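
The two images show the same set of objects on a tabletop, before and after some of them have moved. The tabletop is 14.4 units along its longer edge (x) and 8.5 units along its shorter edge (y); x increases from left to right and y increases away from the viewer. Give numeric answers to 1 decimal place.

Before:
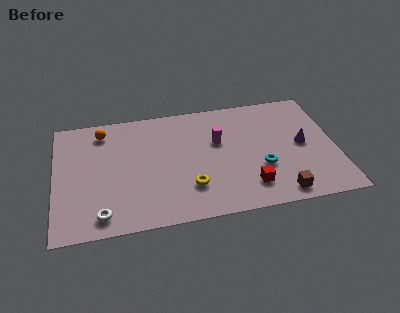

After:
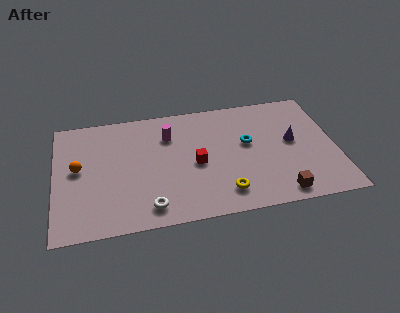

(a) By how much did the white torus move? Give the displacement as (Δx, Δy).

(2.4, 0.1)

From the two frames, the white torus sits at roughly (2.3, 1.2) before and (4.7, 1.3) after.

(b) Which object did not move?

the brown cube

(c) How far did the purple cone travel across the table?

0.6

The purple cone was near (12.7, 4.3) before and (12.2, 4.6) after, so it travelled √(0.5² + 0.3²) ≈ 0.6 units.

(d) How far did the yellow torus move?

1.8

The yellow torus moved from about (6.8, 2.3) to (8.5, 1.6), a distance of √(1.7² + 0.7²) ≈ 1.8.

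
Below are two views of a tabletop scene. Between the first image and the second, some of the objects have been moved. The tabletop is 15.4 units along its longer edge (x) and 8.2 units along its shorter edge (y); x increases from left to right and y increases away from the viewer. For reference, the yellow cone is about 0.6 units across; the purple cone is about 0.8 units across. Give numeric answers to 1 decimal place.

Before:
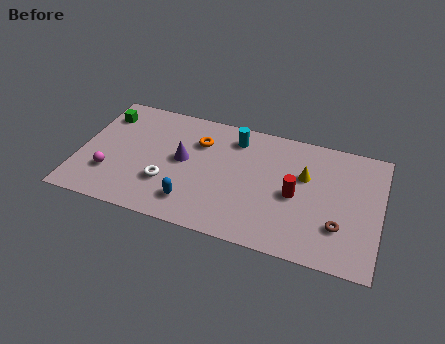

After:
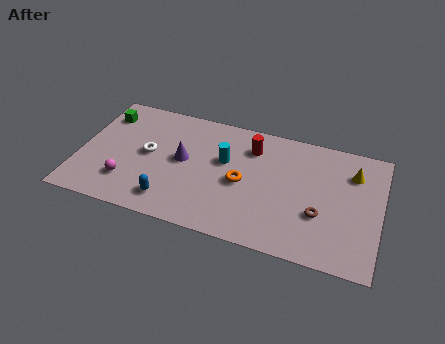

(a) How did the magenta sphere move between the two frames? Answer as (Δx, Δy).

(0.9, -0.3)

The magenta sphere was at about (1.7, 2.4) and moved to about (2.6, 2.1).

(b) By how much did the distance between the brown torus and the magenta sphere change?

-1.9

They were about 11.7 units apart before and 9.8 after — 1.9 units closer together.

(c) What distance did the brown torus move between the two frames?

1.1

The brown torus moved from about (13.4, 2.4) to (12.4, 2.9), a distance of √(1.0² + 0.5²) ≈ 1.1.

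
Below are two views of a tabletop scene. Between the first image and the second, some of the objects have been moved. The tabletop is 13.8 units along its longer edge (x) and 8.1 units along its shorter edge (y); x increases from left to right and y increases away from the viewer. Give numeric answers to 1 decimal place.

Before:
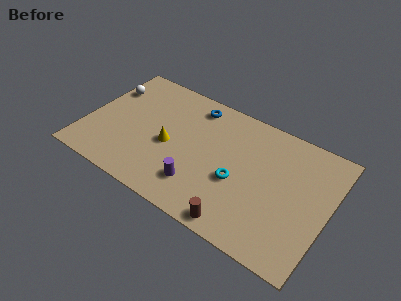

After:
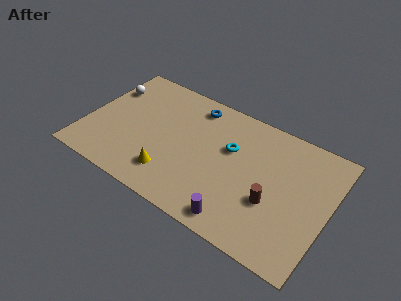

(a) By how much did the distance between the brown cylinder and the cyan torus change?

+0.9

The distance was about 2.5 in the first image and 3.4 in the second, so they moved 0.9 units further apart.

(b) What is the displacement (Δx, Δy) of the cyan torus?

(-0.7, 1.8)

From the two frames, the cyan torus sits at roughly (8.8, 3.3) before and (8.1, 5.1) after.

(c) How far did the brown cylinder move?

2.7

The brown cylinder moved from about (9.3, 0.8) to (10.8, 3.0), a distance of √(1.5² + 2.2²) ≈ 2.7.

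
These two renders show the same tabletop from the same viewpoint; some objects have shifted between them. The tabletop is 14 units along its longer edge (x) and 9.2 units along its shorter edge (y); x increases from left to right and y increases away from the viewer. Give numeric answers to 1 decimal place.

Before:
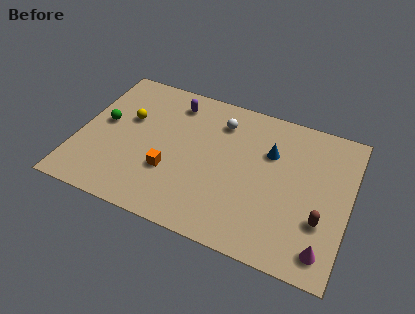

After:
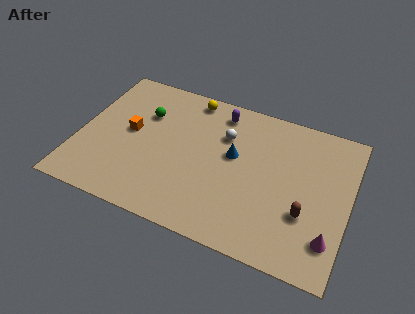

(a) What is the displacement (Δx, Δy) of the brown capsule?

(-0.8, 0.1)

The brown capsule was at about (12.7, 3.0) and moved to about (11.9, 3.1).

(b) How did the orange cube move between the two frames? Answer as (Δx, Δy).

(-2.3, 1.8)

The orange cube was at about (4.9, 3.1) and moved to about (2.6, 4.9).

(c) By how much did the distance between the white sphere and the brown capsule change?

-1.4

The distance was about 7.0 in the first image and 5.6 in the second, so they moved 1.4 units closer together.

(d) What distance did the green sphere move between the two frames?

2.4

The green sphere was near (1.2, 5.0) before and (3.2, 6.3) after, so it travelled √(2.0² + 1.3²) ≈ 2.4 units.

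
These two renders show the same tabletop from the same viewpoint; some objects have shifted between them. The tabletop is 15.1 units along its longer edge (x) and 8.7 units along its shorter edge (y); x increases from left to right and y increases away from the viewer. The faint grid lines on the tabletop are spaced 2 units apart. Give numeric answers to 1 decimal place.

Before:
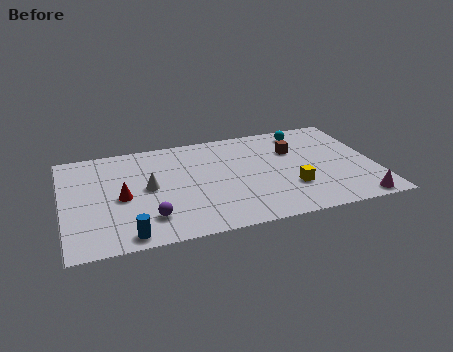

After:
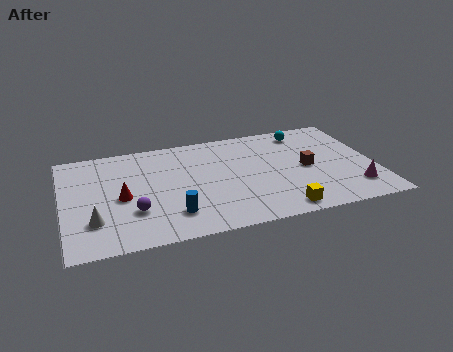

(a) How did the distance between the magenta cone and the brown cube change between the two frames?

-2.6

The distance was about 5.7 in the first image and 3.1 in the second, so they moved 2.6 units closer together.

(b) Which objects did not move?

the cyan sphere and the red cone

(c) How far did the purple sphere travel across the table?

1.0

The purple sphere moved from about (4.0, 2.0) to (3.3, 2.7), a distance of √(0.7² + 0.7²) ≈ 1.0.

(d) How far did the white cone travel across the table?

3.4

From (4.1, 4.5) to (1.4, 2.4), the white cone covered √(2.7² + 2.1²) ≈ 3.4 units.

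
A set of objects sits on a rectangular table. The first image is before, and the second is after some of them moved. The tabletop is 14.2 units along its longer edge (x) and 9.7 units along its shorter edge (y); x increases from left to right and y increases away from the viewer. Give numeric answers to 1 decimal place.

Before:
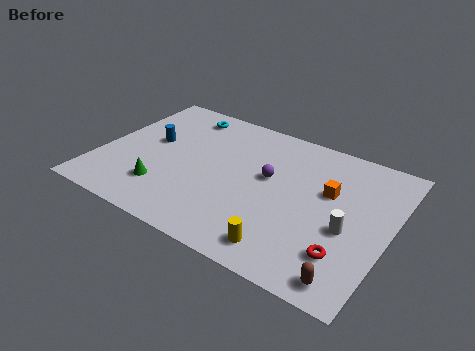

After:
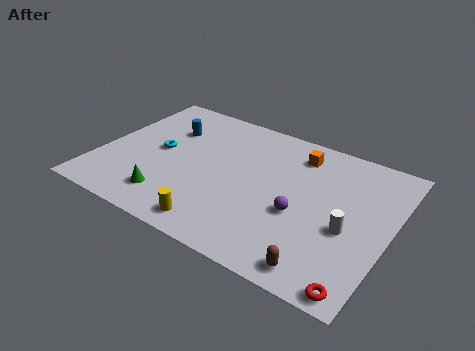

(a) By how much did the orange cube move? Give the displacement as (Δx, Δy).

(-1.8, 1.9)

The orange cube was at about (11.1, 6.0) and moved to about (9.3, 7.9).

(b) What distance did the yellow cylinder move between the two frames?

3.3

From (9.7, 1.4) to (6.4, 1.2), the yellow cylinder covered √(3.3² + 0.2²) ≈ 3.3 units.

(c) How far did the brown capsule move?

1.3

The brown capsule was near (12.8, 1.1) before and (11.5, 1.1) after, so it travelled √(1.3² + 0.0²) ≈ 1.3 units.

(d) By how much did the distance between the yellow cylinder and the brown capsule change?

+2.0

They were about 3.1 units apart before and 5.1 after — 2.0 units further apart.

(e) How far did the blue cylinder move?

1.4

The blue cylinder moved from about (2.3, 5.5) to (2.9, 6.8), a distance of √(0.6² + 1.3²) ≈ 1.4.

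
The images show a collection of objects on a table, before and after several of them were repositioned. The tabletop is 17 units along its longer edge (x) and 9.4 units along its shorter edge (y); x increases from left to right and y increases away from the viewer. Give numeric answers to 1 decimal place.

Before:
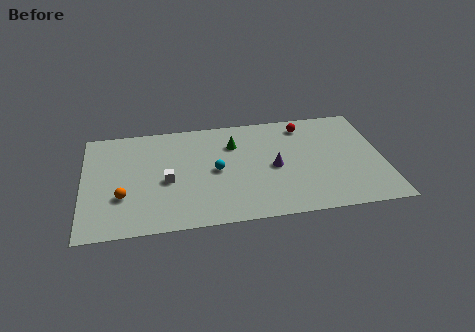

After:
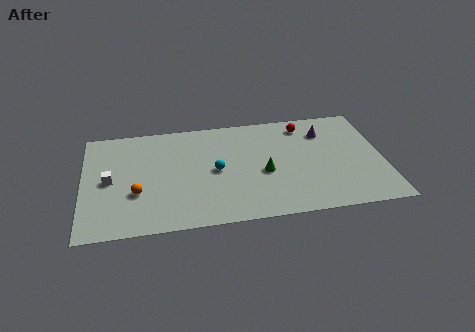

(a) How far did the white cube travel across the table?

3.2

The white cube moved from about (4.7, 4.1) to (1.5, 4.6), a distance of √(3.2² + 0.5²) ≈ 3.2.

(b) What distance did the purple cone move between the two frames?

4.0

From (10.8, 4.4) to (13.8, 7.1), the purple cone covered √(3.0² + 2.7²) ≈ 4.0 units.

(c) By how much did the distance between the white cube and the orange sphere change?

-0.7

Before: roughly 2.7 units apart; after: 2.0. That's 0.7 units closer together.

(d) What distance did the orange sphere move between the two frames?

0.8

From (2.2, 3.1) to (3.0, 3.3), the orange sphere covered √(0.8² + 0.2²) ≈ 0.8 units.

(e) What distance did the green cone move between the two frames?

3.2

The green cone moved from about (8.6, 6.8) to (10.2, 4.0), a distance of √(1.6² + 2.8²) ≈ 3.2.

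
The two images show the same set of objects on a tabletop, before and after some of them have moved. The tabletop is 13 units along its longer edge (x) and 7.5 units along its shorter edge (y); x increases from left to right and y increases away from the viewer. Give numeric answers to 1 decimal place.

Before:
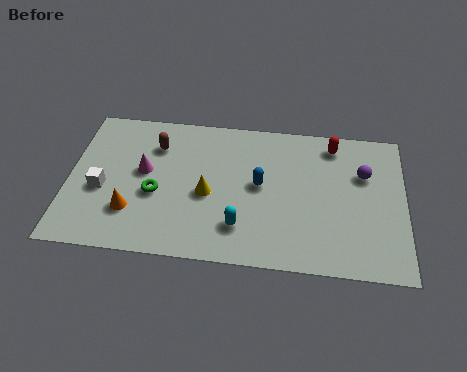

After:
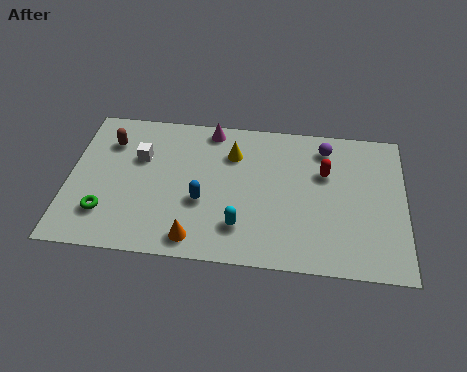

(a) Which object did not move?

the cyan capsule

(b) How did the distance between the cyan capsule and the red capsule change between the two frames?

-1.3

Before: roughly 5.8 units apart; after: 4.5. That's 1.3 units closer together.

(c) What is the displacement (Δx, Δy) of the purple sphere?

(-1.5, 1.2)

From the two frames, the purple sphere sits at roughly (11.4, 5.0) before and (9.9, 6.2) after.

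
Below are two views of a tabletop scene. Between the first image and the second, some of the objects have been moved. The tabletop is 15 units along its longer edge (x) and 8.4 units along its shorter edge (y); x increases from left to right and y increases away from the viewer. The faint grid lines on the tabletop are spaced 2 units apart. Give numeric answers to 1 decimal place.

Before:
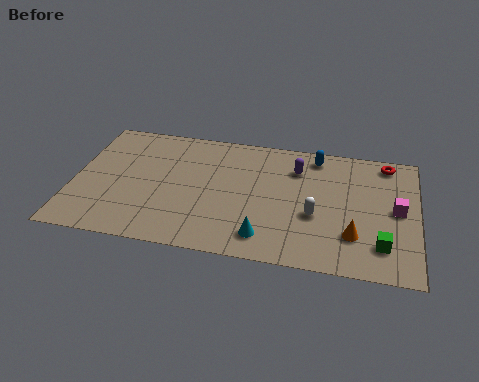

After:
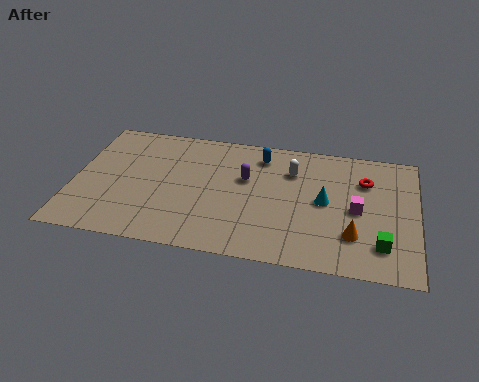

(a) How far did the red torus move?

1.7

From (13.6, 7.4) to (12.7, 6.0), the red torus covered √(0.9² + 1.4²) ≈ 1.7 units.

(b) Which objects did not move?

the orange cone and the green cube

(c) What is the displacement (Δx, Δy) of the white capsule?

(-1.1, 2.8)

The white capsule started near (10.6, 3.3) and ended near (9.5, 6.1).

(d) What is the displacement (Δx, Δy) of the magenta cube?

(-1.7, -0.3)

The magenta cube started near (14.1, 4.3) and ended near (12.4, 4.0).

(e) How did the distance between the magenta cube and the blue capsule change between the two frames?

+0.5

Before: roughly 4.7 units apart; after: 5.2. That's 0.5 units further apart.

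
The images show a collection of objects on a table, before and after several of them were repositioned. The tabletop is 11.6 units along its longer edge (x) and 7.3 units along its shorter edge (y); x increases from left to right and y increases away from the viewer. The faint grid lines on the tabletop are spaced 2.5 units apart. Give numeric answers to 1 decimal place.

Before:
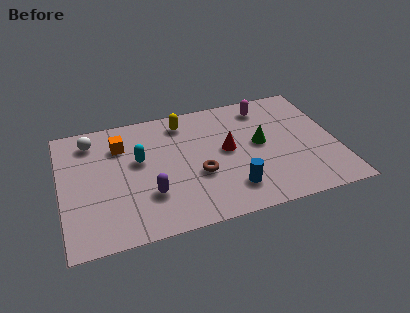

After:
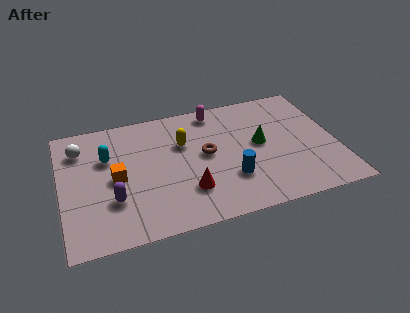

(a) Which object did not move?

the green cone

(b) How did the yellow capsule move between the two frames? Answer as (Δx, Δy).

(-0.1, -1.3)

The yellow capsule was at about (5.3, 6.1) and moved to about (5.2, 4.8).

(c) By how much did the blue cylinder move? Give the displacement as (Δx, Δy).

(0.0, 0.6)

The blue cylinder started near (7.0, 1.6) and ended near (7.0, 2.2).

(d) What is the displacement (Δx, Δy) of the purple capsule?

(-1.5, 0.1)

From the two frames, the purple capsule sits at roughly (3.6, 2.2) before and (2.1, 2.3) after.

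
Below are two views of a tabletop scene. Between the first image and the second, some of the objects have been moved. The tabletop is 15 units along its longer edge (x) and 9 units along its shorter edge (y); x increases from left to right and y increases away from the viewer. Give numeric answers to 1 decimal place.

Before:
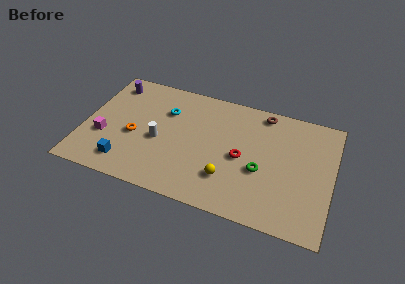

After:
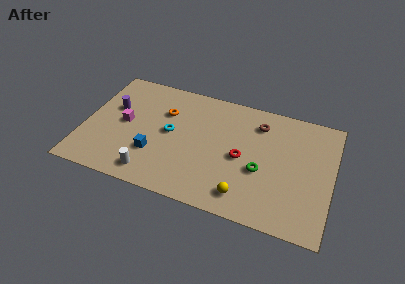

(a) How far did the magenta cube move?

1.8

From (1.3, 3.2) to (2.4, 4.6), the magenta cube covered √(1.1² + 1.4²) ≈ 1.8 units.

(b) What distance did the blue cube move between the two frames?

2.0

The blue cube was near (2.8, 1.6) before and (4.4, 2.8) after, so it travelled √(1.6² + 1.2²) ≈ 2.0 units.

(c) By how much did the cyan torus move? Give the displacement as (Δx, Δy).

(0.4, -1.6)

The cyan torus was at about (4.8, 6.3) and moved to about (5.2, 4.7).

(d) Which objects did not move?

the red torus and the green torus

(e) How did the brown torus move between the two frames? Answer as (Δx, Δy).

(-0.2, -0.9)

The brown torus was at about (10.6, 8.0) and moved to about (10.4, 7.1).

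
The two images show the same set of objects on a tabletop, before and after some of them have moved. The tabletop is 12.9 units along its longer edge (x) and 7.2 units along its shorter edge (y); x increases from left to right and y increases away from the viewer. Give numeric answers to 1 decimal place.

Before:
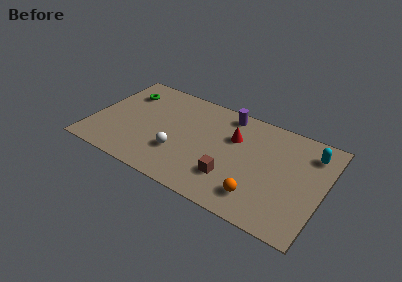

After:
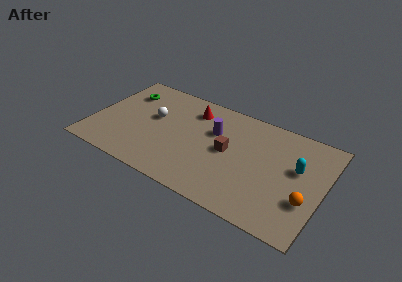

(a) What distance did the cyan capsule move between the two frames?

1.5

The cyan capsule was near (12.0, 5.7) before and (11.4, 4.3) after, so it travelled √(0.6² + 1.4²) ≈ 1.5 units.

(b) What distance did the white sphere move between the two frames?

2.5

The white sphere was near (5.0, 2.3) before and (3.3, 4.2) after, so it travelled √(1.7² + 1.9²) ≈ 2.5 units.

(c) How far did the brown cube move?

1.7

From (8.0, 2.0) to (7.6, 3.7), the brown cube covered √(0.4² + 1.7²) ≈ 1.7 units.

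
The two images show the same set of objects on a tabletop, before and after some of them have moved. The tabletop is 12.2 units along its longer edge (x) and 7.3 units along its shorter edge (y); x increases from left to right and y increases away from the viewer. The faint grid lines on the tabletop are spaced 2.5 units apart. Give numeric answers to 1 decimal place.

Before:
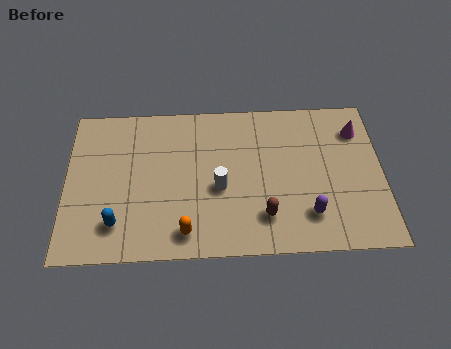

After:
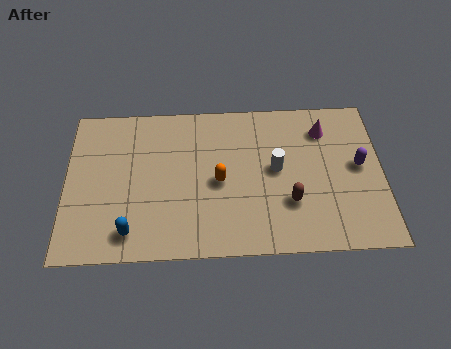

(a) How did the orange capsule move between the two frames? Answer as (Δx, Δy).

(1.3, 2.3)

From the two frames, the orange capsule sits at roughly (4.6, 1.1) before and (5.9, 3.4) after.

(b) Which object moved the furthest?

the purple capsule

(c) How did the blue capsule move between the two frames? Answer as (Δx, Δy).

(0.5, -0.4)

From the two frames, the blue capsule sits at roughly (2.0, 1.6) before and (2.5, 1.2) after.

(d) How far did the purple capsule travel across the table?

3.0

From (9.3, 1.7) to (11.3, 3.9), the purple capsule covered √(2.0² + 2.2²) ≈ 3.0 units.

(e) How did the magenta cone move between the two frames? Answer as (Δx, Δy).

(-1.3, 0.1)

The magenta cone started near (11.3, 5.6) and ended near (10.0, 5.7).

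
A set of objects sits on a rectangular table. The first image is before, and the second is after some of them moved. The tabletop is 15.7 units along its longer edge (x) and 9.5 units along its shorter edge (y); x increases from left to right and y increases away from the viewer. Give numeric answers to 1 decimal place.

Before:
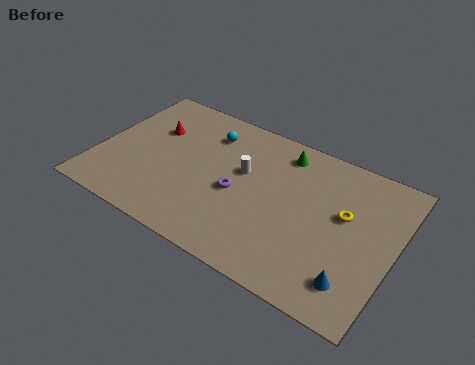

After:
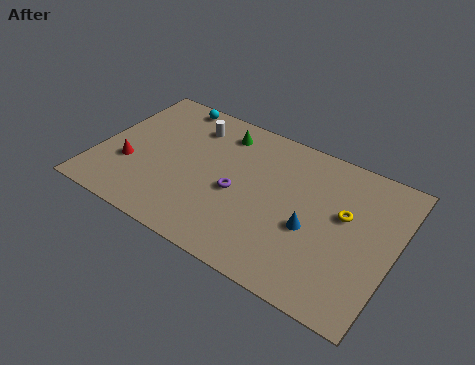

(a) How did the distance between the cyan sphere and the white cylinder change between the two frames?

-1.0

The distance was about 2.8 in the first image and 1.8 in the second, so they moved 1.0 units closer together.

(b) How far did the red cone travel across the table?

3.1

The red cone moved from about (2.6, 6.3) to (1.8, 3.3), a distance of √(0.8² + 3.0²) ≈ 3.1.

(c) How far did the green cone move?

3.3

The green cone was near (9.4, 8.0) before and (6.1, 7.8) after, so it travelled √(3.3² + 0.2²) ≈ 3.3 units.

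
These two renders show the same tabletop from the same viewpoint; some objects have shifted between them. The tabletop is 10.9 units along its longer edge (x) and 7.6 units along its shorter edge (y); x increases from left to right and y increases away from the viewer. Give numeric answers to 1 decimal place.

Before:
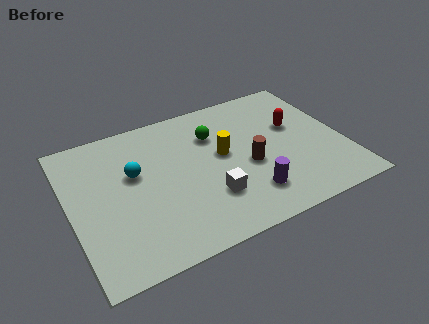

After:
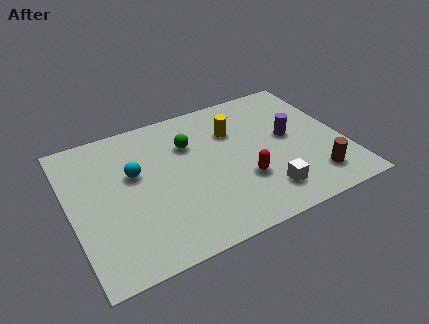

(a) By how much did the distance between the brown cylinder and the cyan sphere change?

+2.9

They were about 4.6 units apart before and 7.5 after — 2.9 units further apart.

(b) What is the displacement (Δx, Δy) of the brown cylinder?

(2.4, -1.7)

The brown cylinder was at about (7.0, 3.2) and moved to about (9.4, 1.5).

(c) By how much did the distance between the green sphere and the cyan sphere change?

-1.0

Before: roughly 3.4 units apart; after: 2.4. That's 1.0 units closer together.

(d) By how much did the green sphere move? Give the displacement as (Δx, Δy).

(-1.0, -0.1)

The green sphere started near (5.9, 5.4) and ended near (4.9, 5.3).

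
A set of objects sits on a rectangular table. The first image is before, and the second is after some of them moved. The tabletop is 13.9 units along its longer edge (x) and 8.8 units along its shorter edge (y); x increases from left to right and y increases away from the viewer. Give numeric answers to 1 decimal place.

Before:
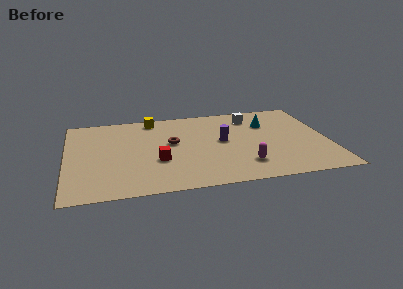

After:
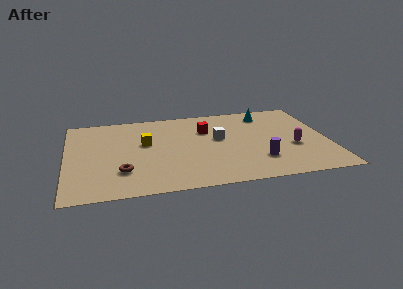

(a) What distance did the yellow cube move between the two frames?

2.6

The yellow cube was near (4.7, 7.8) before and (4.2, 5.2) after, so it travelled √(0.5² + 2.6²) ≈ 2.6 units.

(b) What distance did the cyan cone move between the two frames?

1.1

The cyan cone was near (10.8, 6.2) before and (10.8, 7.3) after, so it travelled √(0.0² + 1.1²) ≈ 1.1 units.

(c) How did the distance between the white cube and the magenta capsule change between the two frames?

-0.9

They were about 5.1 units apart before and 4.2 after — 0.9 units closer together.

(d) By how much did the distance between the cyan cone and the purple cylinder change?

+2.1

The distance was about 2.9 in the first image and 5.0 in the second, so they moved 2.1 units further apart.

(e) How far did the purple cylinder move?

3.0

The purple cylinder was near (8.3, 4.7) before and (10.1, 2.3) after, so it travelled √(1.8² + 2.4²) ≈ 3.0 units.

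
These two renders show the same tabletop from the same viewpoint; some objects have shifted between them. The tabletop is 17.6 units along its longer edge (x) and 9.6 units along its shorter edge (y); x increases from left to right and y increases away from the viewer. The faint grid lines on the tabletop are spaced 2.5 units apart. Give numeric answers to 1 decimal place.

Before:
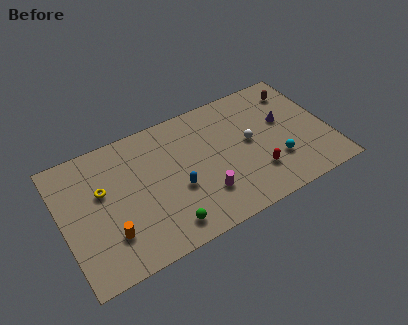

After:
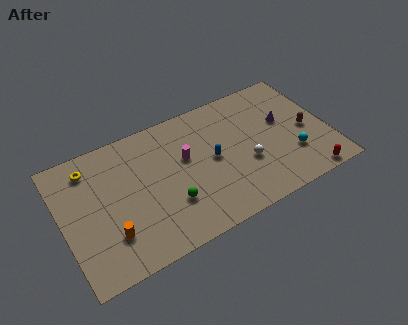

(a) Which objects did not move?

the orange cylinder and the purple cone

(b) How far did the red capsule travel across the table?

3.7

The red capsule moved from about (12.5, 2.6) to (15.7, 0.8), a distance of √(3.2² + 1.8²) ≈ 3.7.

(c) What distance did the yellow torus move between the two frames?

2.1

The yellow torus moved from about (2.7, 5.9) to (2.1, 7.9), a distance of √(0.6² + 2.0²) ≈ 2.1.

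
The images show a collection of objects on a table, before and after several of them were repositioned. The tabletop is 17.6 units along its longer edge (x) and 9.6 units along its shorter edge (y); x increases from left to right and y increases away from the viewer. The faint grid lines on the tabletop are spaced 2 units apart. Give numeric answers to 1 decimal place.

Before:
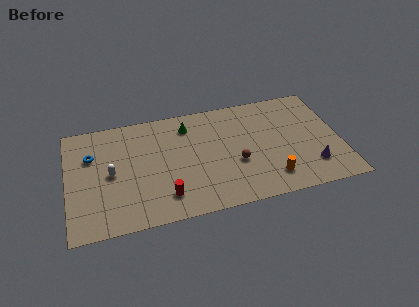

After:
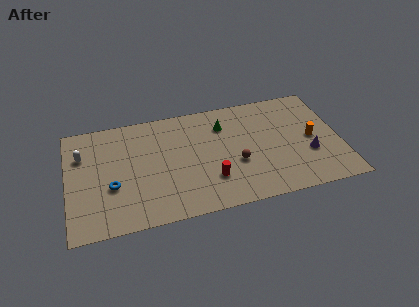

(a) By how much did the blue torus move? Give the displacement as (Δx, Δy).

(1.2, -2.9)

From the two frames, the blue torus sits at roughly (1.6, 6.5) before and (2.8, 3.6) after.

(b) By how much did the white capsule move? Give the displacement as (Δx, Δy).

(-1.8, 2.0)

From the two frames, the white capsule sits at roughly (2.8, 4.7) before and (1.0, 6.7) after.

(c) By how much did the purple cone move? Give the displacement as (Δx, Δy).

(-0.1, 1.1)

From the two frames, the purple cone sits at roughly (15.6, 2.3) before and (15.5, 3.4) after.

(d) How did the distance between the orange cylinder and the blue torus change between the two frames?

+0.8

The distance was about 12.2 in the first image and 13.0 in the second, so they moved 0.8 units further apart.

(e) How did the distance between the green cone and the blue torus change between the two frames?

+1.8

The distance was about 6.4 in the first image and 8.2 in the second, so they moved 1.8 units further apart.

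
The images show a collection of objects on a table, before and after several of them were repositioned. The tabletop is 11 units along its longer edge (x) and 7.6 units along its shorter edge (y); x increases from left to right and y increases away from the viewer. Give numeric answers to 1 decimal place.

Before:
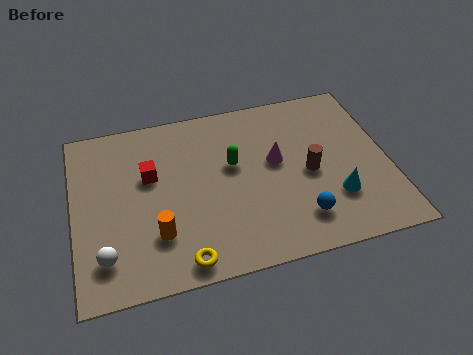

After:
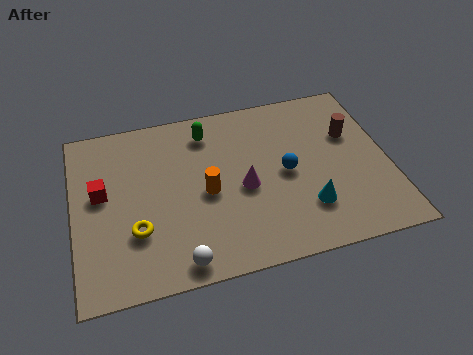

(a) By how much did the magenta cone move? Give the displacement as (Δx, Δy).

(-1.2, -0.9)

The magenta cone was at about (7.1, 4.3) and moved to about (5.9, 3.4).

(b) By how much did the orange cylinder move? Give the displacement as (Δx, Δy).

(1.8, 1.4)

The orange cylinder was at about (2.8, 2.1) and moved to about (4.6, 3.5).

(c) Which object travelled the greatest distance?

the white sphere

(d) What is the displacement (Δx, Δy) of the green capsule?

(-0.8, 1.7)

The green capsule was at about (5.6, 4.5) and moved to about (4.8, 6.2).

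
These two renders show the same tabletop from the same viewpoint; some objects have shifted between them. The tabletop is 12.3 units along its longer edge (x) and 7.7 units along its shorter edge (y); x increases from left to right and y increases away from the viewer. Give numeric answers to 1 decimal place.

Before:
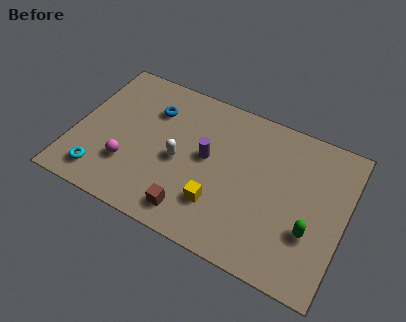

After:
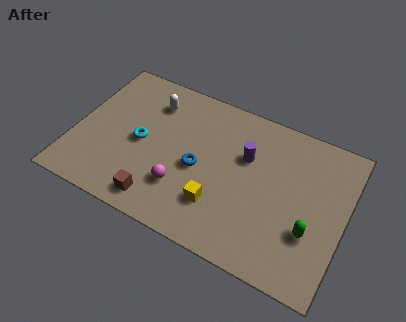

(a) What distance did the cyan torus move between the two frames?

2.8

The cyan torus was near (1.5, 1.3) before and (3.0, 3.7) after, so it travelled √(1.5² + 2.4²) ≈ 2.8 units.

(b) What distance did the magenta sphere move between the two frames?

2.5

The magenta sphere moved from about (2.6, 2.3) to (5.1, 2.2), a distance of √(2.5² + 0.1²) ≈ 2.5.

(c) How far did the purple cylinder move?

1.9

The purple cylinder moved from about (6.0, 4.2) to (7.7, 5.0), a distance of √(1.7² + 0.8²) ≈ 1.9.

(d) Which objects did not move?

the green capsule and the yellow cube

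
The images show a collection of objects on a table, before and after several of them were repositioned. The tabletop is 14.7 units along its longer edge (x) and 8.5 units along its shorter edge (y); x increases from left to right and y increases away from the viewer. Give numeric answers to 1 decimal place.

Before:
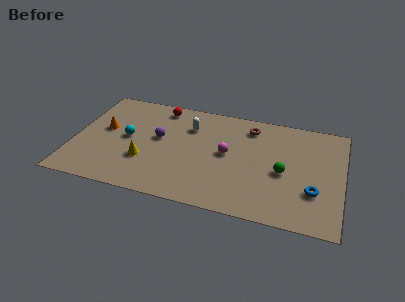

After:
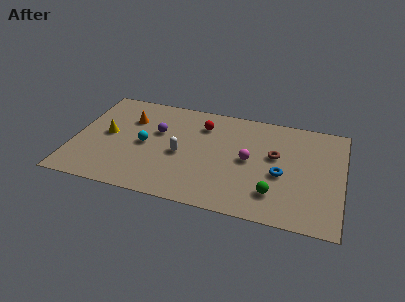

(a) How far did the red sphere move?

2.6

The red sphere moved from about (4.5, 7.4) to (6.9, 6.5), a distance of √(2.4² + 0.9²) ≈ 2.6.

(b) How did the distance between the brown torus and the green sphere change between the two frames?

-0.8

The distance was about 3.8 in the first image and 3.0 in the second, so they moved 0.8 units closer together.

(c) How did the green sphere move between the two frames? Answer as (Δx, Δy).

(-0.4, -1.8)

The green sphere was at about (11.5, 3.8) and moved to about (11.1, 2.0).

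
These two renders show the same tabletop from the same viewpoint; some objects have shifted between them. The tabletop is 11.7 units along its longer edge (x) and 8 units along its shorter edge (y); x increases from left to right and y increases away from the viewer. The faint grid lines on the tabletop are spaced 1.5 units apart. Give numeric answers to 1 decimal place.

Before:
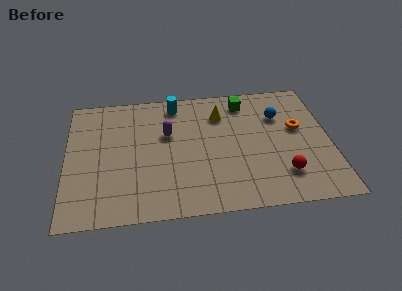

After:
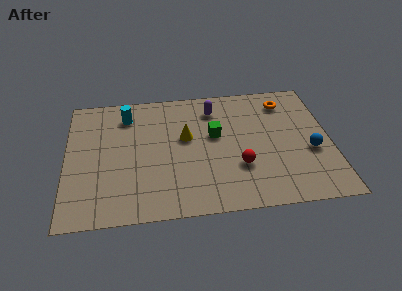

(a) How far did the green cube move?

2.4

The green cube moved from about (8.0, 6.7) to (6.6, 4.7), a distance of √(1.4² + 2.0²) ≈ 2.4.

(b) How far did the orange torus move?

1.9

The orange torus was near (10.3, 4.7) before and (9.8, 6.5) after, so it travelled √(0.5² + 1.8²) ≈ 1.9 units.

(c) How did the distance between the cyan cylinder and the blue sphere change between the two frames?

+3.9

Before: roughly 4.8 units apart; after: 8.7. That's 3.9 units further apart.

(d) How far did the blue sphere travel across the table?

2.7

The blue sphere was near (9.5, 5.6) before and (10.8, 3.2) after, so it travelled √(1.3² + 2.4²) ≈ 2.7 units.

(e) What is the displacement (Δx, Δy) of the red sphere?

(-1.9, 0.7)

The red sphere was at about (9.5, 1.9) and moved to about (7.6, 2.6).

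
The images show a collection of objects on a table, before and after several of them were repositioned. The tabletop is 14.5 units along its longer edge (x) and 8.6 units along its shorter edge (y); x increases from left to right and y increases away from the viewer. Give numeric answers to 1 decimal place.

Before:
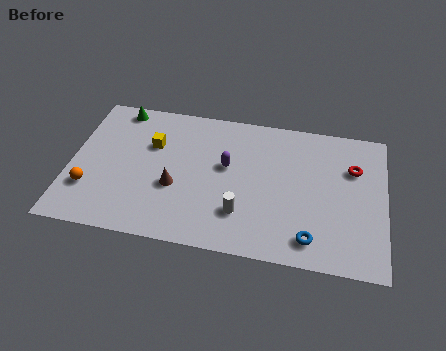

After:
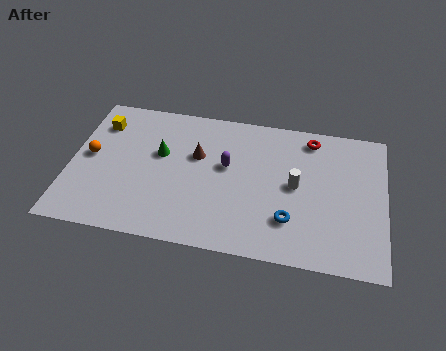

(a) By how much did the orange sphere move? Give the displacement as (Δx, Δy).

(-0.1, 2.0)

The orange sphere started near (1.0, 2.5) and ended near (0.9, 4.5).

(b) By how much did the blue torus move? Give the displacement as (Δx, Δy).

(-1.0, 0.9)

The blue torus started near (11.2, 1.4) and ended near (10.2, 2.3).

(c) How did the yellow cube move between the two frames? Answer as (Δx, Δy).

(-2.5, 0.9)

The yellow cube was at about (3.7, 5.7) and moved to about (1.2, 6.6).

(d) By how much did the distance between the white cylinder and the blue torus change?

-1.2

Before: roughly 3.3 units apart; after: 2.1. That's 1.2 units closer together.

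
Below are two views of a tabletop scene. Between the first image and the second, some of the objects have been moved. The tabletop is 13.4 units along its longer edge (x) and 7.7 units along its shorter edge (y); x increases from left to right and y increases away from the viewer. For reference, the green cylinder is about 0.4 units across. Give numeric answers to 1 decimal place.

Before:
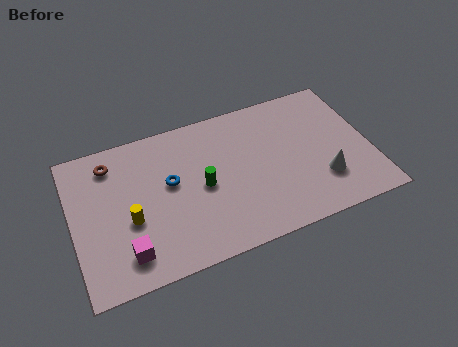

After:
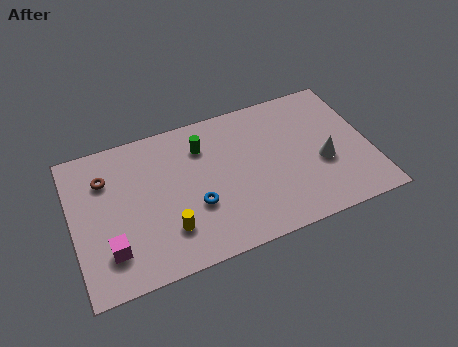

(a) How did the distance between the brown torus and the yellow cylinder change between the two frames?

+1.1

Before: roughly 3.3 units apart; after: 4.4. That's 1.1 units further apart.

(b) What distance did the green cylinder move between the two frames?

2.1

The green cylinder was near (5.8, 3.7) before and (6.0, 5.8) after, so it travelled √(0.2² + 2.1²) ≈ 2.1 units.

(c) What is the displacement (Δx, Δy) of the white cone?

(0.1, 0.9)

From the two frames, the white cone sits at roughly (11.1, 2.2) before and (11.2, 3.1) after.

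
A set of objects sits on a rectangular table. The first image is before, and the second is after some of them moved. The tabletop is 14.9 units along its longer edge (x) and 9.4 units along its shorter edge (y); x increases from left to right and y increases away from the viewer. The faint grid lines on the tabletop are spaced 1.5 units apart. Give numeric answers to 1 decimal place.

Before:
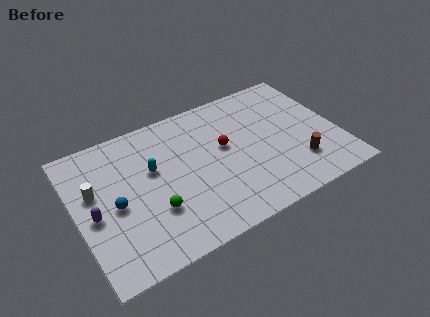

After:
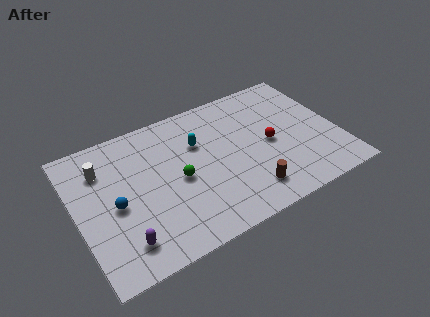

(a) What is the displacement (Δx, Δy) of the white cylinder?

(0.6, 1.3)

The white cylinder started near (1.1, 5.7) and ended near (1.7, 7.0).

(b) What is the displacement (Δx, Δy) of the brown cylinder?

(-3.0, -0.6)

The brown cylinder started near (12.3, 2.4) and ended near (9.3, 1.8).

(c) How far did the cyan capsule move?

2.8

From (4.4, 5.7) to (7.1, 6.3), the cyan capsule covered √(2.7² + 0.6²) ≈ 2.8 units.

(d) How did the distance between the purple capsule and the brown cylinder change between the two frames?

-4.4

The distance was about 11.5 in the first image and 7.1 in the second, so they moved 4.4 units closer together.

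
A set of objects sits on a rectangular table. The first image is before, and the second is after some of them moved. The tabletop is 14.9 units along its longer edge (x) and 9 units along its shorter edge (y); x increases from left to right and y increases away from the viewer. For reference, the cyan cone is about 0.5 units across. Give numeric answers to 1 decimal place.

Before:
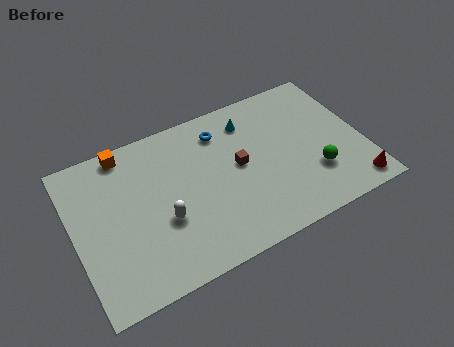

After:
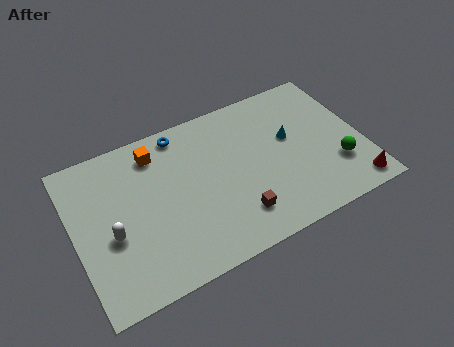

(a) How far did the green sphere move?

1.2

From (12.2, 2.7) to (13.4, 2.7), the green sphere covered √(1.2² + 0.0²) ≈ 1.2 units.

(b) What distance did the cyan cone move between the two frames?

2.7

The cyan cone was near (9.4, 7.2) before and (11.3, 5.3) after, so it travelled √(1.9² + 1.9²) ≈ 2.7 units.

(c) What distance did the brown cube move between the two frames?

2.8

From (8.5, 4.8) to (8.0, 2.0), the brown cube covered √(0.5² + 2.8²) ≈ 2.8 units.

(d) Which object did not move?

the red cone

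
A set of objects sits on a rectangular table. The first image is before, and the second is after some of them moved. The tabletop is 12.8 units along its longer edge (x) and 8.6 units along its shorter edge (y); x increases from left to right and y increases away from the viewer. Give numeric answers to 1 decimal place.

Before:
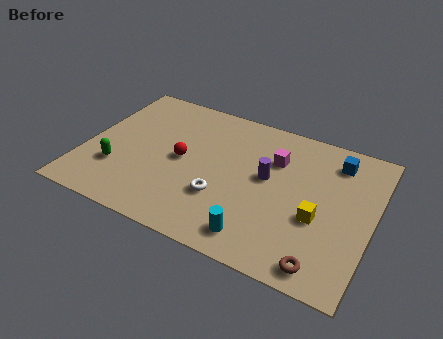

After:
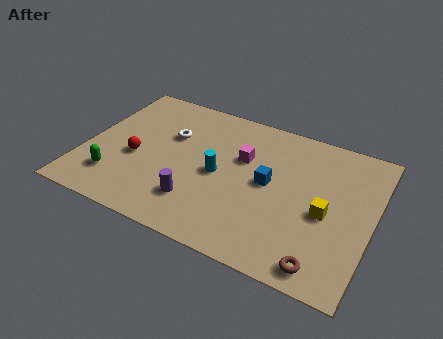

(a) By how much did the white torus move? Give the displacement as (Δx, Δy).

(-2.7, 2.8)

The white torus was at about (6.3, 2.8) and moved to about (3.6, 5.6).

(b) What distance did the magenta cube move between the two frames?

1.5

From (8.3, 6.0) to (6.9, 5.5), the magenta cube covered √(1.4² + 0.5²) ≈ 1.5 units.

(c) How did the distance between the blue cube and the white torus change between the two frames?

-1.5

They were about 6.2 units apart before and 4.7 after — 1.5 units closer together.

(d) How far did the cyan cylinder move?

3.5

The cyan cylinder moved from about (8.1, 1.3) to (6.0, 4.1), a distance of √(2.1² + 2.8²) ≈ 3.5.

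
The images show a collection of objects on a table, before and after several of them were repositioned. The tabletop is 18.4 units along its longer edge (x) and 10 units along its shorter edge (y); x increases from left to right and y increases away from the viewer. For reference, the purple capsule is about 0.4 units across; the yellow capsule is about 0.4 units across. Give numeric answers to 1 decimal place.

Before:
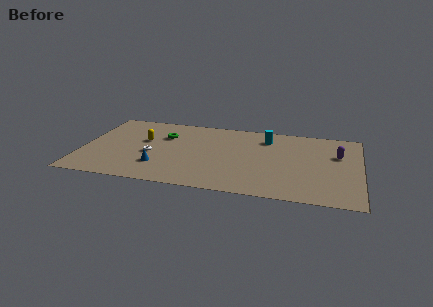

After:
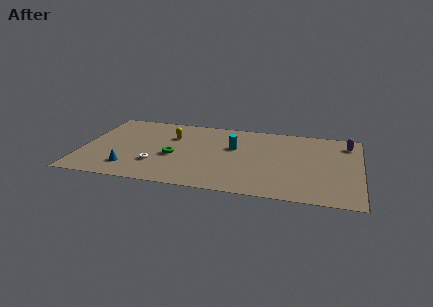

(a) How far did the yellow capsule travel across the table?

2.0

The yellow capsule moved from about (4.0, 6.0) to (5.8, 6.9), a distance of √(1.8² + 0.9²) ≈ 2.0.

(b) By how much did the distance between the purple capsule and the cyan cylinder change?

+2.7

Before: roughly 5.0 units apart; after: 7.7. That's 2.7 units further apart.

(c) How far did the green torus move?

2.8

From (5.3, 6.9) to (6.1, 4.2), the green torus covered √(0.8² + 2.7²) ≈ 2.8 units.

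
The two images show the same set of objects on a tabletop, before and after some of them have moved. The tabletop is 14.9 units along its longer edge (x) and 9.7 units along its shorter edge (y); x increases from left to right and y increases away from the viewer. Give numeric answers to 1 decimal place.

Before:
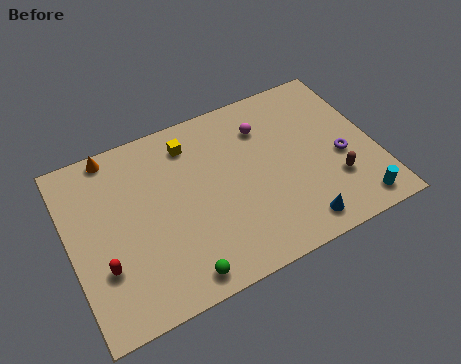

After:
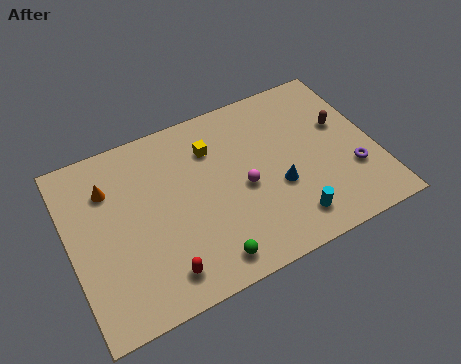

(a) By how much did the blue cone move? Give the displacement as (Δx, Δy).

(-0.6, 2.4)

The blue cone started near (10.6, 1.3) and ended near (10.0, 3.7).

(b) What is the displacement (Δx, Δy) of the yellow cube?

(1.0, -0.7)

The yellow cube started near (6.2, 7.9) and ended near (7.2, 7.2).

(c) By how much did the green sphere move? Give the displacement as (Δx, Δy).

(1.4, 0.2)

The green sphere was at about (4.8, 1.1) and moved to about (6.2, 1.3).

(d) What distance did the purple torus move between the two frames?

1.1

The purple torus was near (13.2, 4.1) before and (13.6, 3.1) after, so it travelled √(0.4² + 1.0²) ≈ 1.1 units.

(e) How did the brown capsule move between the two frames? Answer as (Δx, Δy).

(0.8, 3.0)

The brown capsule started near (12.7, 2.9) and ended near (13.5, 5.9).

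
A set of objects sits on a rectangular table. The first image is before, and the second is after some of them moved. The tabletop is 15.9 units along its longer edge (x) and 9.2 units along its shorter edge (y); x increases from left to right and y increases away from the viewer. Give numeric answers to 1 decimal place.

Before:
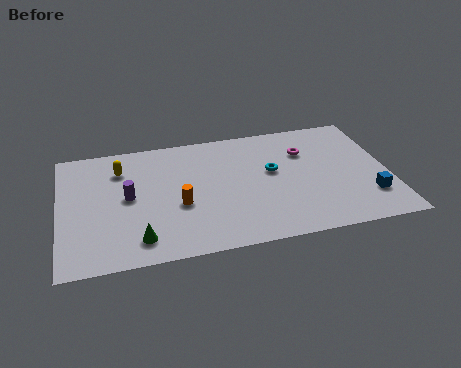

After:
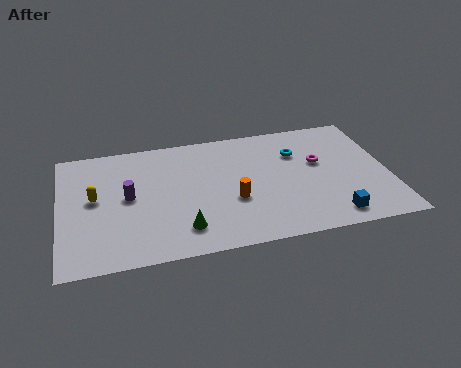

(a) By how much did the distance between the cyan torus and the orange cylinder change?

-0.4

Before: roughly 4.9 units apart; after: 4.5. That's 0.4 units closer together.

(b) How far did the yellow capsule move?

2.4

The yellow capsule moved from about (3.0, 7.0) to (1.7, 5.0), a distance of √(1.3² + 2.0²) ≈ 2.4.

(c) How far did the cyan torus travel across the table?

1.8

From (10.3, 5.3) to (11.6, 6.5), the cyan torus covered √(1.3² + 1.2²) ≈ 1.8 units.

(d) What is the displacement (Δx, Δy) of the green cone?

(2.1, 0.3)

The green cone started near (3.7, 1.6) and ended near (5.8, 1.9).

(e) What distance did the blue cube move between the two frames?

2.2

The blue cube moved from about (14.8, 2.4) to (12.9, 1.3), a distance of √(1.9² + 1.1²) ≈ 2.2.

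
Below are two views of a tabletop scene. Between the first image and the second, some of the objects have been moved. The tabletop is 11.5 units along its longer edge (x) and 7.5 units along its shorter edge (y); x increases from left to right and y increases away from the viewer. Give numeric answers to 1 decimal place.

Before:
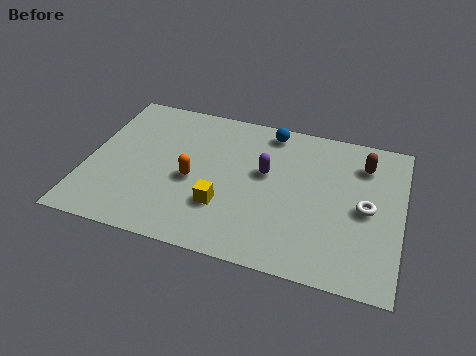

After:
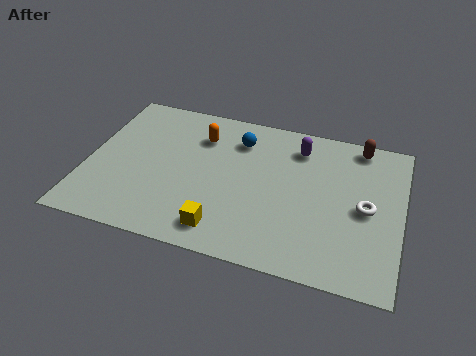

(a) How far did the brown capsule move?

0.9

The brown capsule was near (10.0, 5.8) before and (9.8, 6.7) after, so it travelled √(0.2² + 0.9²) ≈ 0.9 units.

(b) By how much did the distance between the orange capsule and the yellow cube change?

+3.0

Before: roughly 1.6 units apart; after: 4.6. That's 3.0 units further apart.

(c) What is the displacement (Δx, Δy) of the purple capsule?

(1.1, 1.6)

From the two frames, the purple capsule sits at roughly (6.5, 4.4) before and (7.6, 6.0) after.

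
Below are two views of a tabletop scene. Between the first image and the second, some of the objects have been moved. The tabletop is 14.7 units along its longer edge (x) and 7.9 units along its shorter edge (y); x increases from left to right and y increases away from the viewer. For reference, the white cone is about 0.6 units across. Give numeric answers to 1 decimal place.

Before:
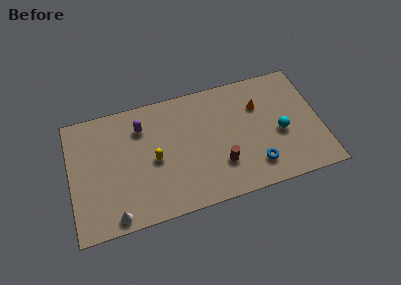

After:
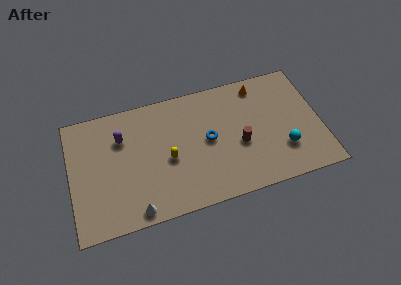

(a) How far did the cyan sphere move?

1.1

The cyan sphere moved from about (12.3, 3.4) to (12.4, 2.3), a distance of √(0.1² + 1.1²) ≈ 1.1.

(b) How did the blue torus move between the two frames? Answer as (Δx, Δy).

(-2.6, 2.4)

The blue torus started near (10.7, 1.7) and ended near (8.1, 4.1).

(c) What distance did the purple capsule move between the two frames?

1.3

The purple capsule was near (4.3, 6.0) before and (3.1, 5.6) after, so it travelled √(1.2² + 0.4²) ≈ 1.3 units.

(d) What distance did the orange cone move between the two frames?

1.3

The orange cone was near (11.2, 5.5) before and (11.3, 6.8) after, so it travelled √(0.1² + 1.3²) ≈ 1.3 units.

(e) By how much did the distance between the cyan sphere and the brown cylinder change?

-1.1

Before: roughly 3.8 units apart; after: 2.7. That's 1.1 units closer together.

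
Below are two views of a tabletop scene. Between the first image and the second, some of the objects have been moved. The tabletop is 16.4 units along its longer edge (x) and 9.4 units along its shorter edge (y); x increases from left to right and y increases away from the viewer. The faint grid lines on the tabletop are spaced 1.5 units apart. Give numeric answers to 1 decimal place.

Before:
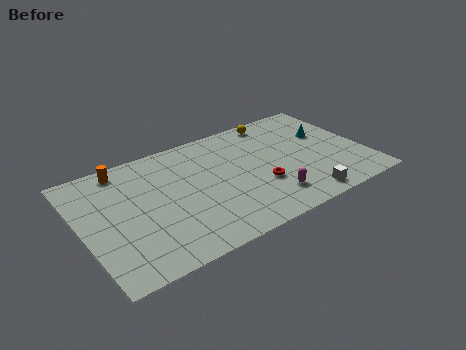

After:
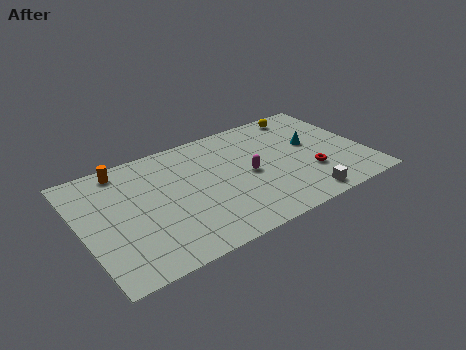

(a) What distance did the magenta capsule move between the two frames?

2.6

The magenta capsule was near (10.4, 2.0) before and (9.6, 4.5) after, so it travelled √(0.8² + 2.5²) ≈ 2.6 units.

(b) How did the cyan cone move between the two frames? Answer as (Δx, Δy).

(-1.0, -0.5)

From the two frames, the cyan cone sits at roughly (14.5, 5.9) before and (13.5, 5.4) after.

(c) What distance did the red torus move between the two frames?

2.9

From (10.1, 3.3) to (13.0, 3.0), the red torus covered √(2.9² + 0.3²) ≈ 2.9 units.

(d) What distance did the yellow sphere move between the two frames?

1.7

The yellow sphere moved from about (11.9, 8.4) to (13.6, 8.3), a distance of √(1.7² + 0.1²) ≈ 1.7.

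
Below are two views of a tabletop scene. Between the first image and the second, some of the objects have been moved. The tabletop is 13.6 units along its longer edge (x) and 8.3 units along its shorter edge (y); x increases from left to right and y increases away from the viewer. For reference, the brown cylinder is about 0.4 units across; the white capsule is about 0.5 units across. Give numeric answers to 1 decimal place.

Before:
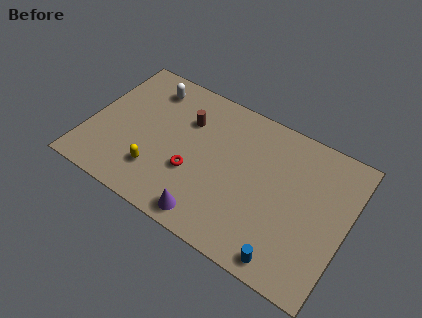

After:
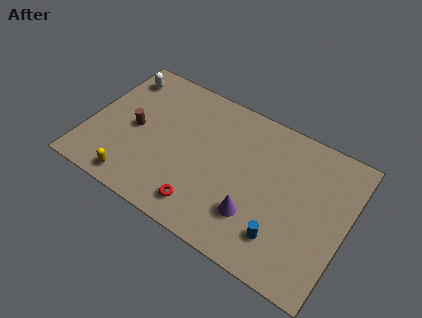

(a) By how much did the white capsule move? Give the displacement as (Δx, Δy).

(-1.6, 0.0)

The white capsule was at about (2.7, 6.8) and moved to about (1.1, 6.8).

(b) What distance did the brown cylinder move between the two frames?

3.1

The brown cylinder moved from about (4.9, 5.8) to (2.4, 4.0), a distance of √(2.5² + 1.8²) ≈ 3.1.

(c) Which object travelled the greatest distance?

the brown cylinder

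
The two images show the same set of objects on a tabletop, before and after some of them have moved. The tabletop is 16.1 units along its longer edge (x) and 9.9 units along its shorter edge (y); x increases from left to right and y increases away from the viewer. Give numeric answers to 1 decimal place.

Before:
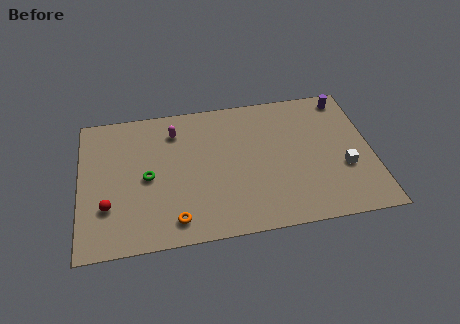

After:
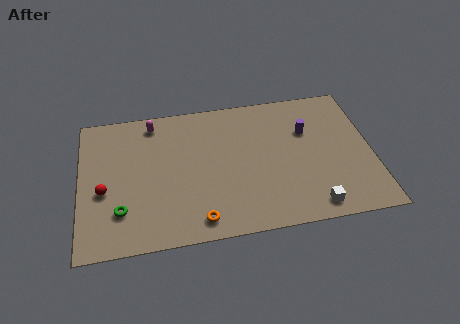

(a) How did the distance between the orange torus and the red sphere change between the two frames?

+1.9

The distance was about 3.9 in the first image and 5.8 in the second, so they moved 1.9 units further apart.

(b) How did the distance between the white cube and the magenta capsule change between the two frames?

+1.2

The distance was about 10.1 in the first image and 11.3 in the second, so they moved 1.2 units further apart.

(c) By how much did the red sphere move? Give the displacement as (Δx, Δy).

(-0.2, 1.1)

The red sphere was at about (1.5, 3.0) and moved to about (1.3, 4.1).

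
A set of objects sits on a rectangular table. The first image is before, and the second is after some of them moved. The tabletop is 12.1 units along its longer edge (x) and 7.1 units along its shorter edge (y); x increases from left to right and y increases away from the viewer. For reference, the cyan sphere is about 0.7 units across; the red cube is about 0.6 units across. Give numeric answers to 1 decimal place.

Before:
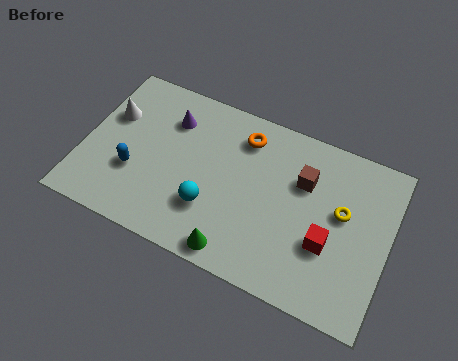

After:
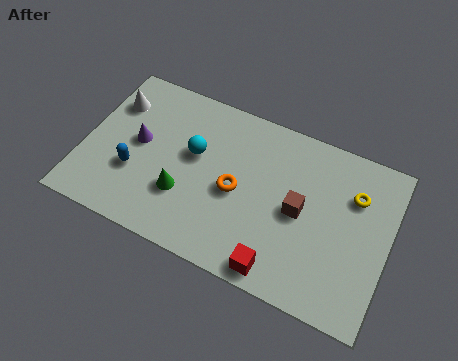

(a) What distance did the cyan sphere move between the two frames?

2.2

From (5.2, 2.2) to (4.3, 4.2), the cyan sphere covered √(0.9² + 2.0²) ≈ 2.2 units.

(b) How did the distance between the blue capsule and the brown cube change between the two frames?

-0.3

Before: roughly 6.9 units apart; after: 6.6. That's 0.3 units closer together.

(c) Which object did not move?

the blue capsule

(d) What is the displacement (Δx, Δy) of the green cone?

(-2.3, 1.5)

The green cone was at about (6.4, 0.8) and moved to about (4.1, 2.3).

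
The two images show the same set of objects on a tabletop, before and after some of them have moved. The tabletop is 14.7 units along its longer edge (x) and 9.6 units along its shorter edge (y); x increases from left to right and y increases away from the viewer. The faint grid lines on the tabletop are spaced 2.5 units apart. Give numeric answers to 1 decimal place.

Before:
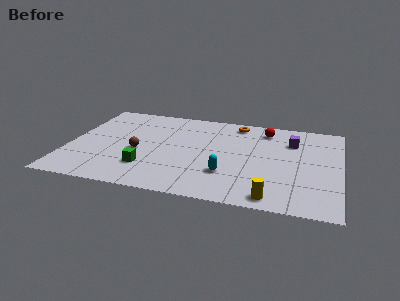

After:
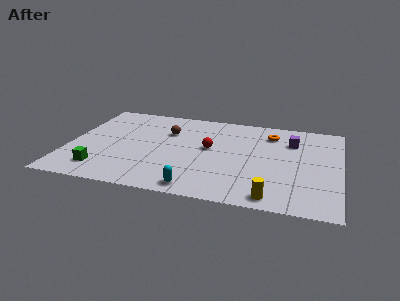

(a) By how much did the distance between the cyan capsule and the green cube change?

+1.0

Before: roughly 4.3 units apart; after: 5.3. That's 1.0 units further apart.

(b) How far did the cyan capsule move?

2.3

From (8.7, 2.8) to (7.2, 1.0), the cyan capsule covered √(1.5² + 1.8²) ≈ 2.3 units.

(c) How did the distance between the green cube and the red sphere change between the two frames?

-1.6

Before: roughly 8.2 units apart; after: 6.6. That's 1.6 units closer together.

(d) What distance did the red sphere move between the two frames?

4.0

From (10.5, 8.0) to (7.6, 5.3), the red sphere covered √(2.9² + 2.7²) ≈ 4.0 units.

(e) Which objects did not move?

the yellow cylinder and the purple cube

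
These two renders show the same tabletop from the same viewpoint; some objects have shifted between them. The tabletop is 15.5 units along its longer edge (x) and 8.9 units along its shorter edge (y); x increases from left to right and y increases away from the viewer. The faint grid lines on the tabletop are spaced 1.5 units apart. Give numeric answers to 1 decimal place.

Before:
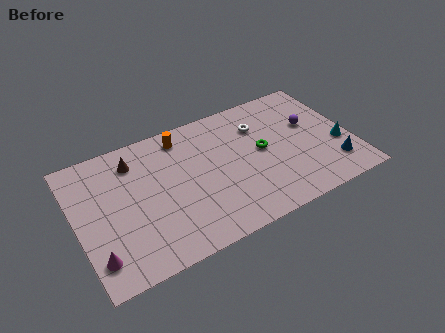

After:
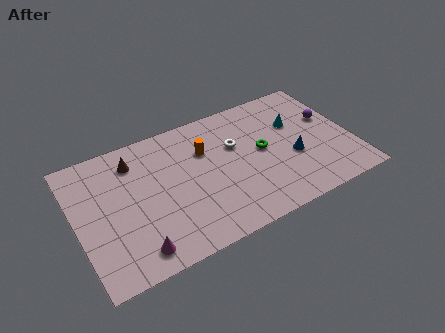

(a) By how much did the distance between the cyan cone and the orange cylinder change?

-4.2

The distance was about 9.4 in the first image and 5.2 in the second, so they moved 4.2 units closer together.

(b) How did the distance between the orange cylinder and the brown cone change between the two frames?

+1.2

Before: roughly 2.8 units apart; after: 4.0. That's 1.2 units further apart.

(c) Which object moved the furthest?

the cyan cone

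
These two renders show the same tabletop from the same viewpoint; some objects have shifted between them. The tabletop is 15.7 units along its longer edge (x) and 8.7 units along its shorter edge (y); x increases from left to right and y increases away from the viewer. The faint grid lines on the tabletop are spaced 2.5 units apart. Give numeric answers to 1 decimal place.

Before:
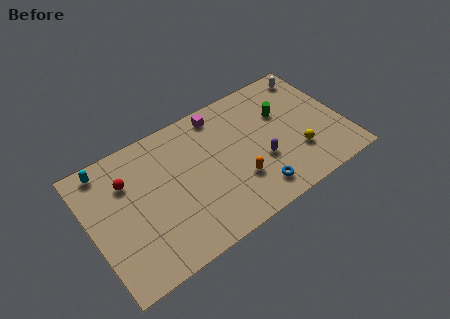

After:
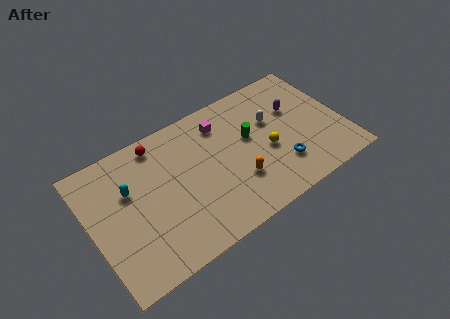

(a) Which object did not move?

the orange capsule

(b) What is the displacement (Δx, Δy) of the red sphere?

(2.1, 1.4)

From the two frames, the red sphere sits at roughly (2.5, 6.2) before and (4.6, 7.6) after.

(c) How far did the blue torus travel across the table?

2.0

The blue torus moved from about (9.7, 1.5) to (11.5, 2.3), a distance of √(1.8² + 0.8²) ≈ 2.0.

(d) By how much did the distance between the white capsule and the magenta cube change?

-2.7

They were about 6.0 units apart before and 3.3 after — 2.7 units closer together.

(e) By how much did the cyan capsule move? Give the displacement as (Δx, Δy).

(1.1, -2.1)

From the two frames, the cyan capsule sits at roughly (1.4, 7.7) before and (2.5, 5.6) after.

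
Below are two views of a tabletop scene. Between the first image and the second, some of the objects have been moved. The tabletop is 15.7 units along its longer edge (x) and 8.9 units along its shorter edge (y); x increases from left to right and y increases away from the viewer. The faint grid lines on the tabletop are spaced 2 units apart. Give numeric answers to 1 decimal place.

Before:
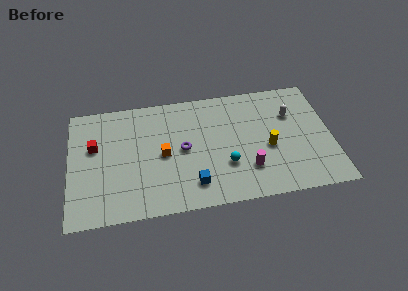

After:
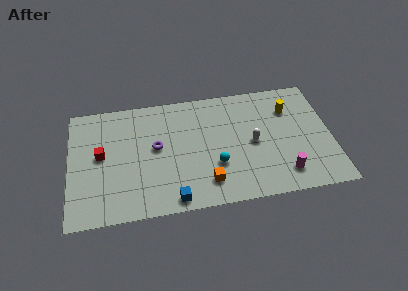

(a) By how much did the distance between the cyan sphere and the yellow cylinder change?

+3.0

Before: roughly 2.8 units apart; after: 5.8. That's 3.0 units further apart.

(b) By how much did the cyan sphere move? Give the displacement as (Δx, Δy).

(-0.6, 0.1)

The cyan sphere was at about (9.3, 2.9) and moved to about (8.7, 3.0).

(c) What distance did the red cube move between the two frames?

0.8

The red cube was near (1.5, 5.5) before and (1.9, 4.8) after, so it travelled √(0.4² + 0.7²) ≈ 0.8 units.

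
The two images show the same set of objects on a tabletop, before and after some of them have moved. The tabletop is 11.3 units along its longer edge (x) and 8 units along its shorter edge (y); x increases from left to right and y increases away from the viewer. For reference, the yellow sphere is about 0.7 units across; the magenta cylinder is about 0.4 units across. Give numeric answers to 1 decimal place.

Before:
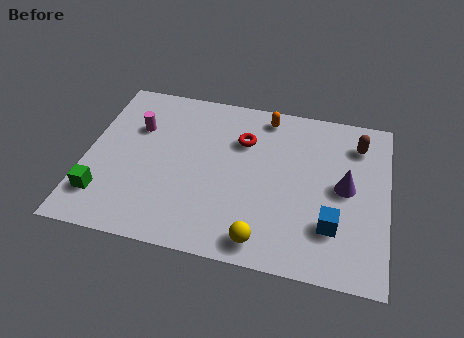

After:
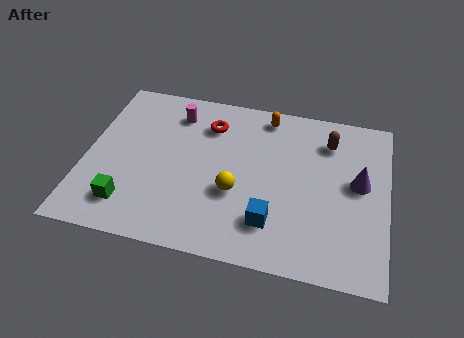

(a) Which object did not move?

the orange capsule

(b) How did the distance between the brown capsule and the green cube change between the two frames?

-1.8

They were about 10.3 units apart before and 8.5 after — 1.8 units closer together.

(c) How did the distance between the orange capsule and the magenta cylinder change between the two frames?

-1.6

Before: roughly 5.1 units apart; after: 3.5. That's 1.6 units closer together.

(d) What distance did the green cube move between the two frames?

1.0

From (0.8, 1.8) to (1.8, 1.6), the green cube covered √(1.0² + 0.2²) ≈ 1.0 units.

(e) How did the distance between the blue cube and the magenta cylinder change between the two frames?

-2.2

The distance was about 8.2 in the first image and 6.0 in the second, so they moved 2.2 units closer together.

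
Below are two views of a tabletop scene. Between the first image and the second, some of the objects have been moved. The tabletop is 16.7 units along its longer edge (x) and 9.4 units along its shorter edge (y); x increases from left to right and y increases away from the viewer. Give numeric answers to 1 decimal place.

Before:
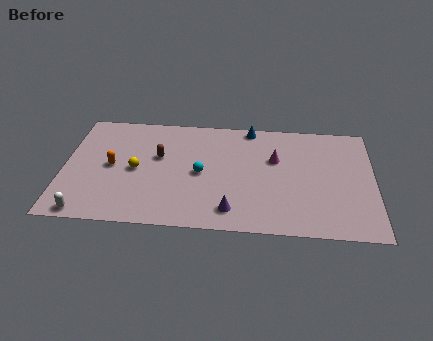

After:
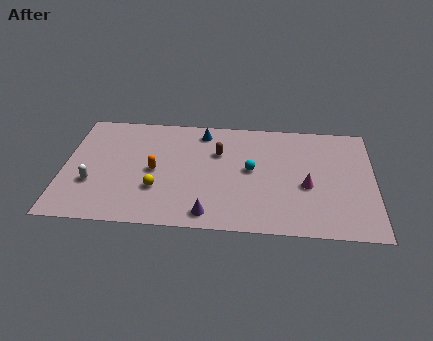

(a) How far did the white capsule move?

2.4

From (1.4, 0.8) to (1.6, 3.2), the white capsule covered √(0.2² + 2.4²) ≈ 2.4 units.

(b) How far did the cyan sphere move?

2.7

The cyan sphere moved from about (7.4, 4.5) to (10.1, 5.0), a distance of √(2.7² + 0.5²) ≈ 2.7.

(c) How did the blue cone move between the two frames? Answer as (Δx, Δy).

(-2.6, -0.6)

The blue cone started near (10.0, 8.6) and ended near (7.4, 8.0).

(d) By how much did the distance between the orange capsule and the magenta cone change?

-0.7

The distance was about 8.9 in the first image and 8.2 in the second, so they moved 0.7 units closer together.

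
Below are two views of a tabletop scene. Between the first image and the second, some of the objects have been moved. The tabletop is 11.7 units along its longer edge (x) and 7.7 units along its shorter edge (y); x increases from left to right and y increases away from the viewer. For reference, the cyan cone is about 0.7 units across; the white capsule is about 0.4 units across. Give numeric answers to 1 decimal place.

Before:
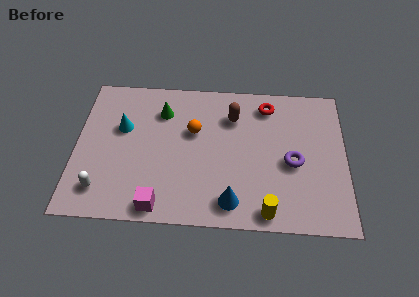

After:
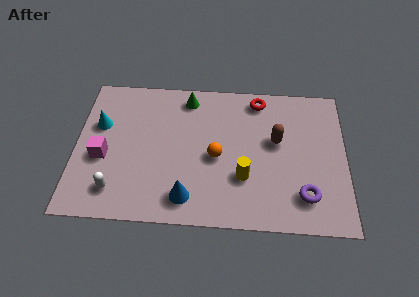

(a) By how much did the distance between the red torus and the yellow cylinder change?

-1.4

Before: roughly 5.6 units apart; after: 4.2. That's 1.4 units closer together.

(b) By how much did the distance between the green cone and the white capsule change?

+0.9

Before: roughly 5.0 units apart; after: 5.9. That's 0.9 units further apart.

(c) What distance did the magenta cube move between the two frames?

3.5

From (3.7, 0.8) to (1.2, 3.2), the magenta cube covered √(2.5² + 2.4²) ≈ 3.5 units.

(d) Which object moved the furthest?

the magenta cube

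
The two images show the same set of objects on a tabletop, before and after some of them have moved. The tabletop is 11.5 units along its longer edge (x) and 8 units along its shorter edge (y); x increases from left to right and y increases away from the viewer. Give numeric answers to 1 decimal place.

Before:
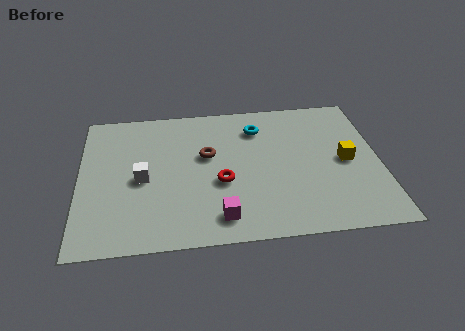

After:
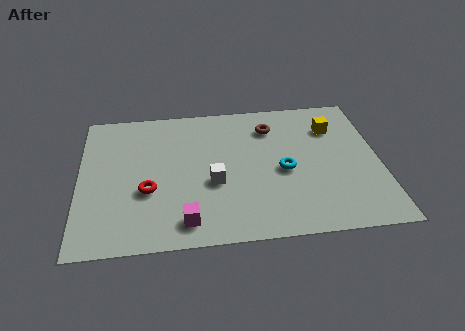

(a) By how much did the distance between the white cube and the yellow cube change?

-2.4

Before: roughly 7.8 units apart; after: 5.4. That's 2.4 units closer together.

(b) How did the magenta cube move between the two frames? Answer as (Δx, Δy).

(-1.3, -0.1)

The magenta cube was at about (5.3, 1.3) and moved to about (4.0, 1.2).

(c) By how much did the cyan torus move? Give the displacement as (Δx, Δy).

(0.9, -2.6)

From the two frames, the cyan torus sits at roughly (6.9, 6.2) before and (7.8, 3.6) after.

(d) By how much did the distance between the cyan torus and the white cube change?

-2.4

Before: roughly 5.1 units apart; after: 2.7. That's 2.4 units closer together.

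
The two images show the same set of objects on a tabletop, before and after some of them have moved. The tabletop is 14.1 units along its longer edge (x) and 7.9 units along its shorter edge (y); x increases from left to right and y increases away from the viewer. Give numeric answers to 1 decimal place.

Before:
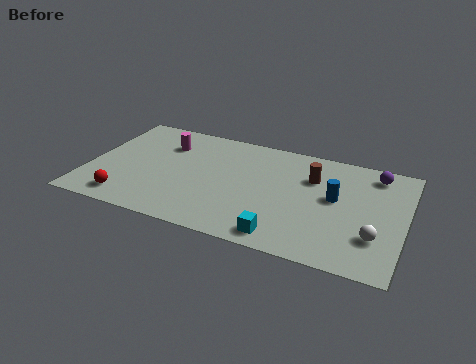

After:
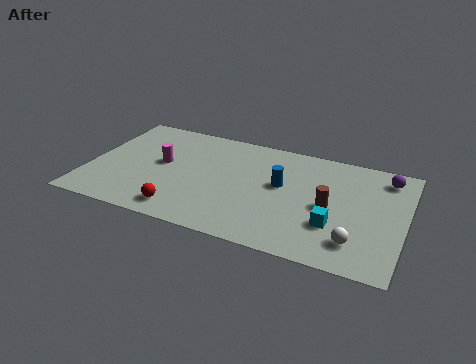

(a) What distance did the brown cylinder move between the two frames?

2.0

The brown cylinder moved from about (9.9, 5.5) to (10.8, 3.7), a distance of √(0.9² + 1.8²) ≈ 2.0.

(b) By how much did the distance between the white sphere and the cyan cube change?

-2.8

Before: roughly 4.1 units apart; after: 1.3. That's 2.8 units closer together.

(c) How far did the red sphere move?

2.5

The red sphere moved from about (2.0, 1.2) to (4.5, 1.2), a distance of √(2.5² + 0.0²) ≈ 2.5.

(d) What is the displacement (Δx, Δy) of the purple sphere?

(0.5, -0.1)

The purple sphere was at about (12.6, 6.7) and moved to about (13.1, 6.6).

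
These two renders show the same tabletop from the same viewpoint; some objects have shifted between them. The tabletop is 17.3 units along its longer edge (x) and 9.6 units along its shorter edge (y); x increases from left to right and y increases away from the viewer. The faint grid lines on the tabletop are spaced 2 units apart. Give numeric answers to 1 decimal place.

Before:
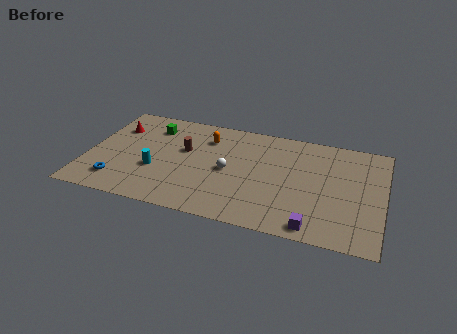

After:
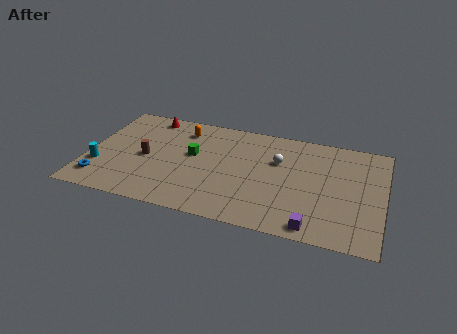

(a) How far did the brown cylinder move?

2.6

From (5.6, 5.8) to (3.4, 4.5), the brown cylinder covered √(2.2² + 1.3²) ≈ 2.6 units.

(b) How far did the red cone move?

2.4

From (1.4, 6.9) to (3.2, 8.5), the red cone covered √(1.8² + 1.6²) ≈ 2.4 units.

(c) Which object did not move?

the purple cube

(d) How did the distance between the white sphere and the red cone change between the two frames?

+0.9

The distance was about 7.3 in the first image and 8.2 in the second, so they moved 0.9 units further apart.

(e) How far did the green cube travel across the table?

3.3

From (3.5, 7.5) to (6.1, 5.5), the green cube covered √(2.6² + 2.0²) ≈ 3.3 units.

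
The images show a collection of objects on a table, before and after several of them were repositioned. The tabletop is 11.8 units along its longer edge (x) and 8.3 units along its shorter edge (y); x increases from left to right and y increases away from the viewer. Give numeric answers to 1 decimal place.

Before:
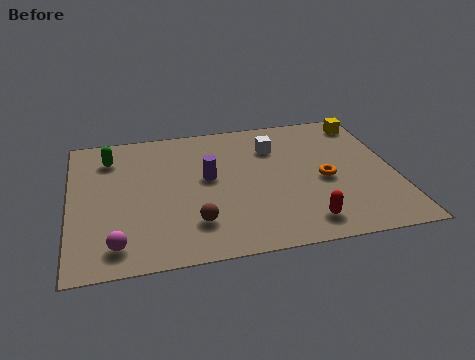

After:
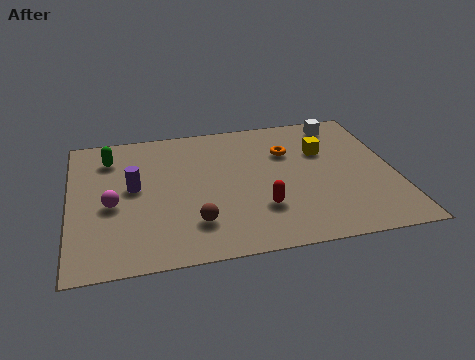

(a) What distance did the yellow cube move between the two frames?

2.3

From (11.0, 7.1) to (9.3, 5.5), the yellow cube covered √(1.7² + 1.6²) ≈ 2.3 units.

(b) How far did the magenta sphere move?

2.3

The magenta sphere was near (1.6, 1.3) before and (1.5, 3.6) after, so it travelled √(0.1² + 2.3²) ≈ 2.3 units.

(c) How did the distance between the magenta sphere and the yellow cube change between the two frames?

-3.0

Before: roughly 11.0 units apart; after: 8.0. That's 3.0 units closer together.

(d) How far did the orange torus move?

2.3

The orange torus was near (9.2, 3.7) before and (8.0, 5.7) after, so it travelled √(1.2² + 2.0²) ≈ 2.3 units.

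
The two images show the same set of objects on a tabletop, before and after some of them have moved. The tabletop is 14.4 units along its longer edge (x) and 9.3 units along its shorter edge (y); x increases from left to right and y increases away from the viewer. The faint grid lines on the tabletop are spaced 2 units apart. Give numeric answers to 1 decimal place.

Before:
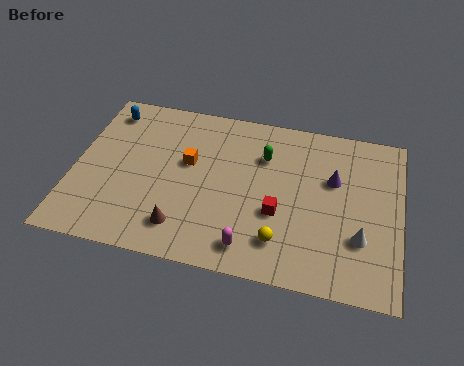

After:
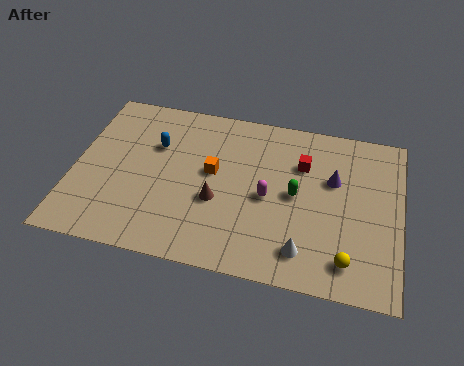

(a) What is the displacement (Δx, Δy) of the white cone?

(-2.4, -1.2)

The white cone started near (12.7, 2.9) and ended near (10.3, 1.7).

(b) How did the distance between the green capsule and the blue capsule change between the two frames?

-0.7

The distance was about 7.2 in the first image and 6.5 in the second, so they moved 0.7 units closer together.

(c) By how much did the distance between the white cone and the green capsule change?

-2.7

They were about 5.7 units apart before and 3.0 after — 2.7 units closer together.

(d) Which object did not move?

the purple cone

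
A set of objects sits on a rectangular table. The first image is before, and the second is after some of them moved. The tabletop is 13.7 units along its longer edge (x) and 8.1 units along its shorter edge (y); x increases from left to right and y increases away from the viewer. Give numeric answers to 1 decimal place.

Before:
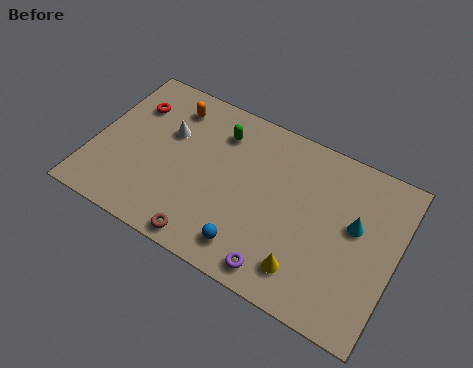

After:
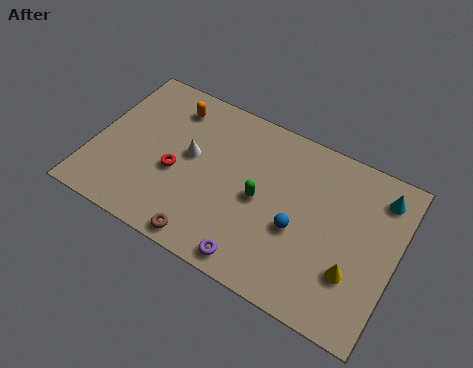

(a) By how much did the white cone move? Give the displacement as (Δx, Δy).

(1.1, -0.7)

From the two frames, the white cone sits at roughly (3.2, 5.2) before and (4.3, 4.5) after.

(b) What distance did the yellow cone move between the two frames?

2.2

The yellow cone moved from about (10.0, 1.6) to (12.0, 2.5), a distance of √(2.0² + 0.9²) ≈ 2.2.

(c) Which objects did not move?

the orange capsule and the brown torus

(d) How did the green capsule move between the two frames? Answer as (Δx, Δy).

(2.2, -2.4)

The green capsule was at about (5.4, 6.3) and moved to about (7.6, 3.9).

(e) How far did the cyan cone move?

2.1

The cyan cone moved from about (11.8, 4.7) to (12.7, 6.6), a distance of √(0.9² + 1.9²) ≈ 2.1.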